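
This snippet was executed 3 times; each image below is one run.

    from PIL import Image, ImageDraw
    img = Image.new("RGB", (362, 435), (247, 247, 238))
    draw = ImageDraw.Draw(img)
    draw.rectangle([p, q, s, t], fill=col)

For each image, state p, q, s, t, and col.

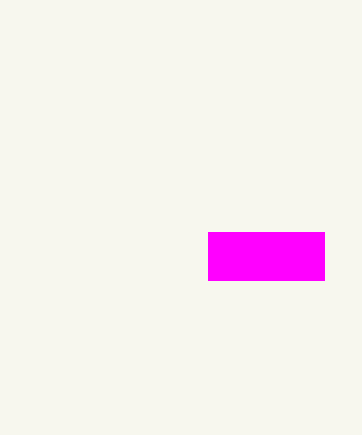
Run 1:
p = 208
q = 232
s = 324
t = 280
col = 'magenta'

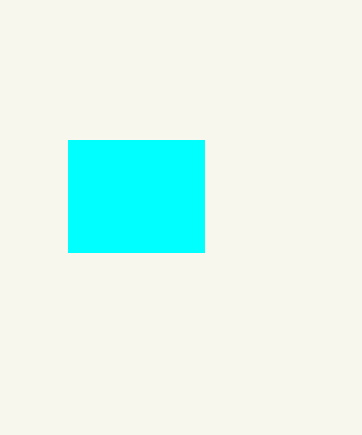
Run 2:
p = 68, q = 140, s = 204, t = 252, col = 'cyan'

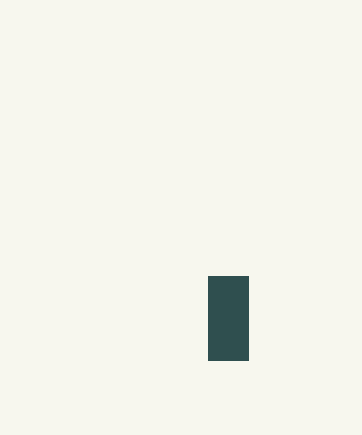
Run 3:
p = 208; q = 276; s = 248; t = 360; col = 'darkslategray'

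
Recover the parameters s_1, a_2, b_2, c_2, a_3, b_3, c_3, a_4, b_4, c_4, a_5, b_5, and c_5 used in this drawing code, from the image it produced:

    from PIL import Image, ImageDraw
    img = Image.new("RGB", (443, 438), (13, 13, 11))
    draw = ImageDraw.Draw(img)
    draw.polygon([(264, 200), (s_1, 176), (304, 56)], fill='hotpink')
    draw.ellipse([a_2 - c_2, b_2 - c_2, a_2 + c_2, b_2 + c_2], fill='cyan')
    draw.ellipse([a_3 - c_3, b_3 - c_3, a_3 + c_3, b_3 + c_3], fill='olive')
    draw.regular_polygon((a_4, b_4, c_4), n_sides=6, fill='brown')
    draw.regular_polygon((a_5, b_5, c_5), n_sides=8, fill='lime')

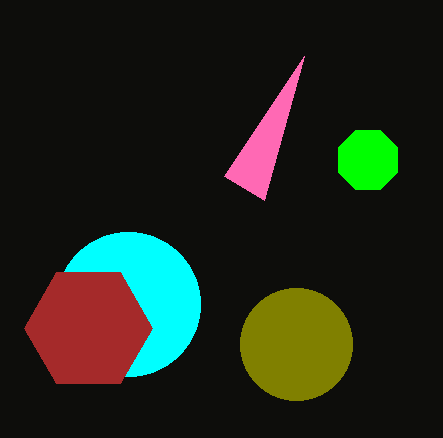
s_1 = 224, a_2 = 128, b_2 = 304, c_2 = 72, a_3 = 296, b_3 = 344, c_3 = 56, a_4 = 88, b_4 = 328, c_4 = 64, a_5 = 368, b_5 = 160, c_5 = 32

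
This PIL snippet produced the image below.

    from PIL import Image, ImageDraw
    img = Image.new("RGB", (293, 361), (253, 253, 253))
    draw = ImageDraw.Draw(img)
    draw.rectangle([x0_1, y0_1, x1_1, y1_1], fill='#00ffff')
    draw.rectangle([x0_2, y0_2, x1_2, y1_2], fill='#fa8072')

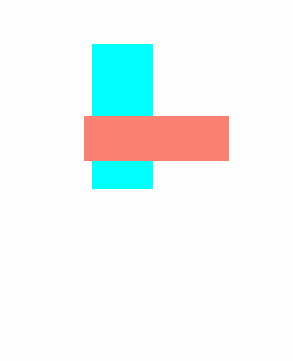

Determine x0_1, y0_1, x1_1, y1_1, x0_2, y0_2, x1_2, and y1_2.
x0_1 = 92; y0_1 = 44; x1_1 = 152; y1_1 = 188; x0_2 = 84; y0_2 = 116; x1_2 = 228; y1_2 = 160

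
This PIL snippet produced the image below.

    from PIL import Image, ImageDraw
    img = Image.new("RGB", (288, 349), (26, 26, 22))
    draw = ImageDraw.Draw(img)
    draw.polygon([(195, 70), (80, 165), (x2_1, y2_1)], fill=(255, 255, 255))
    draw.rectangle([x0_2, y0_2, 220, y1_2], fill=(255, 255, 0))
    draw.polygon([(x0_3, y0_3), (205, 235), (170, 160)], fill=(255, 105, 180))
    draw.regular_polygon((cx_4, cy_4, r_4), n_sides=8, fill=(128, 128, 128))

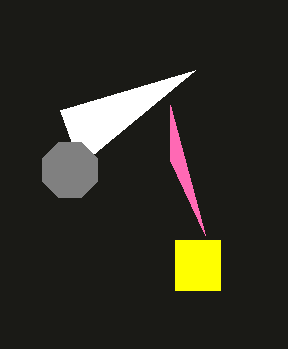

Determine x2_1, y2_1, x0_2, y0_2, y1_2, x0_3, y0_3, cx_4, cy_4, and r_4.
x2_1 = 60, y2_1 = 110, x0_2 = 175, y0_2 = 240, y1_2 = 290, x0_3 = 170, y0_3 = 105, cx_4 = 70, cy_4 = 170, r_4 = 30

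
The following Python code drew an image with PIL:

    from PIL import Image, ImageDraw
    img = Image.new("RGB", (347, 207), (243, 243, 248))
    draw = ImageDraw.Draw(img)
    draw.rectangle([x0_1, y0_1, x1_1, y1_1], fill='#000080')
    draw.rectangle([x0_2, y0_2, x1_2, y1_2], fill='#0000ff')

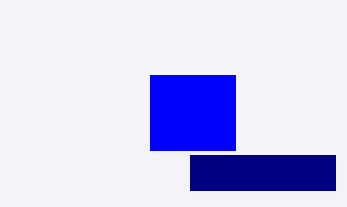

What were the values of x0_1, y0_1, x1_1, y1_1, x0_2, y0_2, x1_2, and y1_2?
x0_1 = 190, y0_1 = 155, x1_1 = 335, y1_1 = 190, x0_2 = 150, y0_2 = 75, x1_2 = 235, y1_2 = 150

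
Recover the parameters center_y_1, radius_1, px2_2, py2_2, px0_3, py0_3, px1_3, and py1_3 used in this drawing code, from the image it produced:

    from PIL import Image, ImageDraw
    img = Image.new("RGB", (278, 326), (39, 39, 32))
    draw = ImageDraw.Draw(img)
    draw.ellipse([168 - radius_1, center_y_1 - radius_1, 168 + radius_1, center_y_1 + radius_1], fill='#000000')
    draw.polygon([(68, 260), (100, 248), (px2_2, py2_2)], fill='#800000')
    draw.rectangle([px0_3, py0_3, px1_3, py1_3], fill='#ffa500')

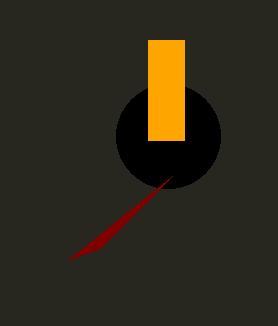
center_y_1 = 136, radius_1 = 52, px2_2 = 172, py2_2 = 176, px0_3 = 148, py0_3 = 40, px1_3 = 184, py1_3 = 140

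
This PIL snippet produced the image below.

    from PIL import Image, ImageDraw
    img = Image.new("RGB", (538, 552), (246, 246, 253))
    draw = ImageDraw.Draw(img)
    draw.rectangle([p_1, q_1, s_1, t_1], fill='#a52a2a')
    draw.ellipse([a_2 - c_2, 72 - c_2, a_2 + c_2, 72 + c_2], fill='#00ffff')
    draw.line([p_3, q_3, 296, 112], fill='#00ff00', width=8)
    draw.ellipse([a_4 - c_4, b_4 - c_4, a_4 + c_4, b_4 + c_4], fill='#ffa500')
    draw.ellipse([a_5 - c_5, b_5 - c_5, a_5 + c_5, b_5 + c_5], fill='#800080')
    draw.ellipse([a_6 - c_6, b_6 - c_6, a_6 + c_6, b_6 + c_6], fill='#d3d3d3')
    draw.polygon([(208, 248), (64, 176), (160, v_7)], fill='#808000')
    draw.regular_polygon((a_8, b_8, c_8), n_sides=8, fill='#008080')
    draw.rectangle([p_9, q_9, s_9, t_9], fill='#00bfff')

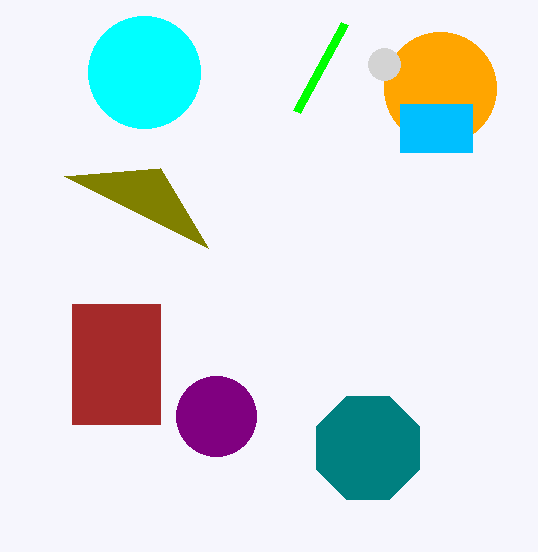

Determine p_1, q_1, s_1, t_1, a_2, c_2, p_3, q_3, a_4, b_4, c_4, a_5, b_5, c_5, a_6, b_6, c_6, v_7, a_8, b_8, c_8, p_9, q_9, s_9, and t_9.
p_1 = 72, q_1 = 304, s_1 = 160, t_1 = 424, a_2 = 144, c_2 = 56, p_3 = 344, q_3 = 24, a_4 = 440, b_4 = 88, c_4 = 56, a_5 = 216, b_5 = 416, c_5 = 40, a_6 = 384, b_6 = 64, c_6 = 16, v_7 = 168, a_8 = 368, b_8 = 448, c_8 = 56, p_9 = 400, q_9 = 104, s_9 = 472, t_9 = 152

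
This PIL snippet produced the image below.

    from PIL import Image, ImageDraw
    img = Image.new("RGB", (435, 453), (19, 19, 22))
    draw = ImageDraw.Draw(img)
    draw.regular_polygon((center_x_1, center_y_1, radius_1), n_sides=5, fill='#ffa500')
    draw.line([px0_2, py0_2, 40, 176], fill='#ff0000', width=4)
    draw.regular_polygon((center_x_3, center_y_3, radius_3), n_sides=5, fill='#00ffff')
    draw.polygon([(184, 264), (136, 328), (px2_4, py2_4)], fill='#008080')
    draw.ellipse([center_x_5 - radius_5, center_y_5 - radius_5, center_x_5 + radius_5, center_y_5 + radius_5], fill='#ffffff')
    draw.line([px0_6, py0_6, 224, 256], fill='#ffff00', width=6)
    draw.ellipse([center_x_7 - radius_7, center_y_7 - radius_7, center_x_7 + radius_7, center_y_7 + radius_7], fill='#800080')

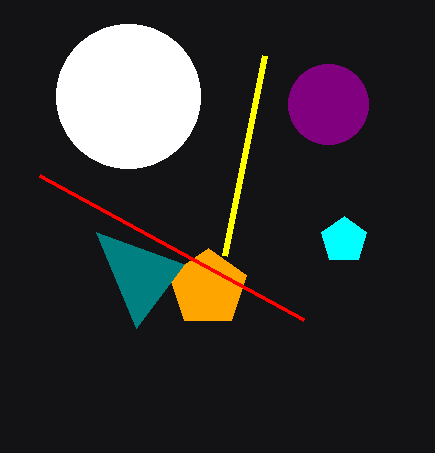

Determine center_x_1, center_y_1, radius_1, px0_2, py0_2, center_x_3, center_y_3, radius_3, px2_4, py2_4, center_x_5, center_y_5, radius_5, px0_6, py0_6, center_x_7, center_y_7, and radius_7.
center_x_1 = 208, center_y_1 = 288, radius_1 = 40, px0_2 = 304, py0_2 = 320, center_x_3 = 344, center_y_3 = 240, radius_3 = 24, px2_4 = 96, py2_4 = 232, center_x_5 = 128, center_y_5 = 96, radius_5 = 72, px0_6 = 264, py0_6 = 56, center_x_7 = 328, center_y_7 = 104, radius_7 = 40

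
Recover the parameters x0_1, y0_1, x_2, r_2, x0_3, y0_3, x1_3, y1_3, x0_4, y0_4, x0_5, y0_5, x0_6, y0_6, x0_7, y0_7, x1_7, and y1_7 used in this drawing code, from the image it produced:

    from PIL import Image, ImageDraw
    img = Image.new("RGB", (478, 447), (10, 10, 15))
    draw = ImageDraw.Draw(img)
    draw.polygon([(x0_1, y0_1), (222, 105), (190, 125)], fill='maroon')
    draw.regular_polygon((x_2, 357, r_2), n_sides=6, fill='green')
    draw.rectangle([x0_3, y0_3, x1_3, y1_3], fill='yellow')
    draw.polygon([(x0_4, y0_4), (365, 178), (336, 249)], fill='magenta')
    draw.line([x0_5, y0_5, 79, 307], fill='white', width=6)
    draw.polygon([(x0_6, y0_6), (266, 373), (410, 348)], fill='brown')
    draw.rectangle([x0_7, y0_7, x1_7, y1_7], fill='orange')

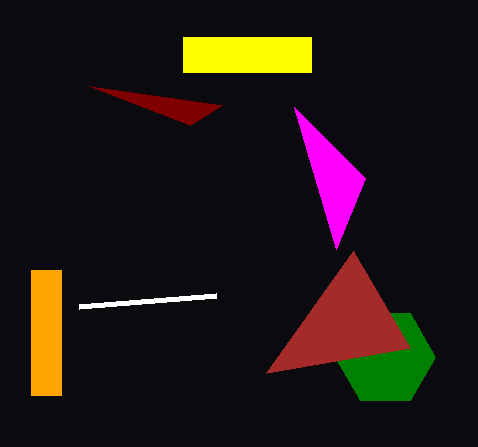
x0_1 = 89; y0_1 = 86; x_2 = 385; r_2 = 50; x0_3 = 183; y0_3 = 37; x1_3 = 311; y1_3 = 72; x0_4 = 294; y0_4 = 107; x0_5 = 216; y0_5 = 296; x0_6 = 353; y0_6 = 251; x0_7 = 31; y0_7 = 270; x1_7 = 61; y1_7 = 395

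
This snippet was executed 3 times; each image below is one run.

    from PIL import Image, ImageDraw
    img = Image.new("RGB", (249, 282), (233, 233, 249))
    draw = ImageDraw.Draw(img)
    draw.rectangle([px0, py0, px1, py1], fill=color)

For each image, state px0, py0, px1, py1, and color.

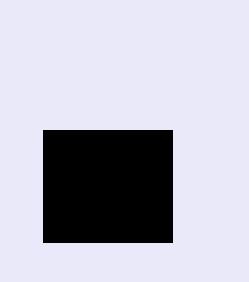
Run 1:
px0 = 43; py0 = 130; px1 = 172; py1 = 242; color = 'black'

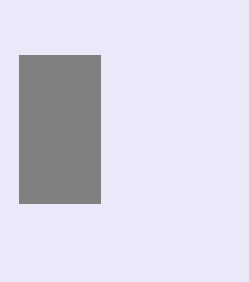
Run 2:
px0 = 19, py0 = 55, px1 = 100, py1 = 203, color = 'gray'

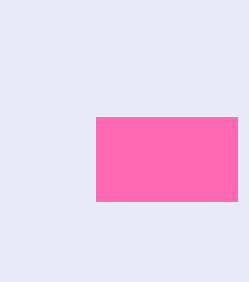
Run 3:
px0 = 96; py0 = 117; px1 = 237; py1 = 201; color = 'hotpink'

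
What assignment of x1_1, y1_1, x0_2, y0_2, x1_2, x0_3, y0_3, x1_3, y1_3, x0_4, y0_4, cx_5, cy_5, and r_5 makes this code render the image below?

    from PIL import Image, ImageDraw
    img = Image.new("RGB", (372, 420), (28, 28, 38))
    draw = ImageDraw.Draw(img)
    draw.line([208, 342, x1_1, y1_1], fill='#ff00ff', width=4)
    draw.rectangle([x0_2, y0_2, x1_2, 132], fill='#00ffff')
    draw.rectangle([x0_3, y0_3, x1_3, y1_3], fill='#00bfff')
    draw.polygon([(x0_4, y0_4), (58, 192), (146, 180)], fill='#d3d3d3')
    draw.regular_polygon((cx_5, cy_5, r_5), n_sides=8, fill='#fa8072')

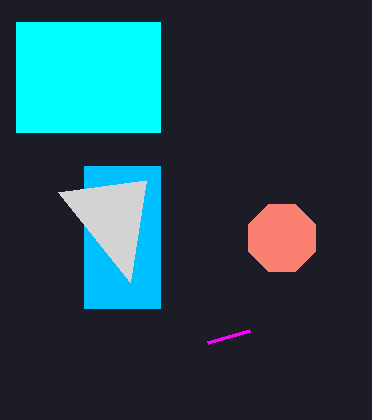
x1_1 = 250
y1_1 = 330
x0_2 = 16
y0_2 = 22
x1_2 = 160
x0_3 = 84
y0_3 = 166
x1_3 = 160
y1_3 = 308
x0_4 = 130
y0_4 = 282
cx_5 = 282
cy_5 = 238
r_5 = 36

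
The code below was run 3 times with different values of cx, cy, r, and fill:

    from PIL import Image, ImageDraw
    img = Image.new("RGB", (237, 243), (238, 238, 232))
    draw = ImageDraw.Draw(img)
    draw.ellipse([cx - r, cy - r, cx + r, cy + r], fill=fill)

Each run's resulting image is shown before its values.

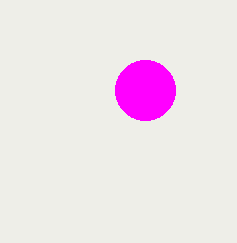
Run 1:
cx = 145, cy = 90, r = 30, fill = 'magenta'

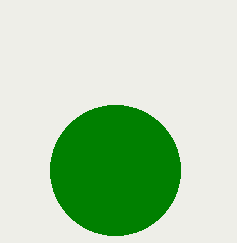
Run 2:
cx = 115; cy = 170; r = 65; fill = 'green'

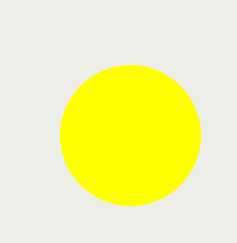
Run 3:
cx = 130; cy = 135; r = 70; fill = 'yellow'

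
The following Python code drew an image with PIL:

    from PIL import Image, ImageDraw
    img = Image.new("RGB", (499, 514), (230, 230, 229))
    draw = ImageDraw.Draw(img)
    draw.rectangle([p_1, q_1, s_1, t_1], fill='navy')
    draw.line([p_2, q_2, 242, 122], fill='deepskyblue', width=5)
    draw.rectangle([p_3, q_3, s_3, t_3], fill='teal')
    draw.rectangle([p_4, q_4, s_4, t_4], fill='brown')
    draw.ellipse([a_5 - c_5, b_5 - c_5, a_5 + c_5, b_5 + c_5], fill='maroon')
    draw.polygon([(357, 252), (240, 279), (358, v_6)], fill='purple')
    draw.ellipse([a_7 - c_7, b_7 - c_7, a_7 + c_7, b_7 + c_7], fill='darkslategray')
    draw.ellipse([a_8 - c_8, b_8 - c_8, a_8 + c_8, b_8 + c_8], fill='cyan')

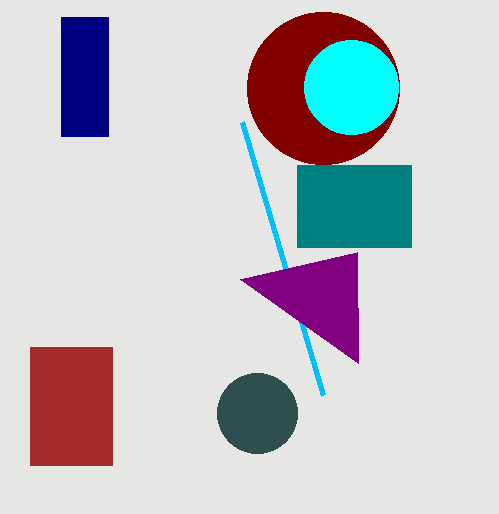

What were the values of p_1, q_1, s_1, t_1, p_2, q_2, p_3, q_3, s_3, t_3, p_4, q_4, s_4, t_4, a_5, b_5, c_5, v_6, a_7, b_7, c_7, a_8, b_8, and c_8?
p_1 = 61
q_1 = 17
s_1 = 108
t_1 = 136
p_2 = 323
q_2 = 395
p_3 = 297
q_3 = 165
s_3 = 411
t_3 = 247
p_4 = 30
q_4 = 347
s_4 = 112
t_4 = 465
a_5 = 323
b_5 = 88
c_5 = 76
v_6 = 363
a_7 = 257
b_7 = 413
c_7 = 40
a_8 = 351
b_8 = 87
c_8 = 47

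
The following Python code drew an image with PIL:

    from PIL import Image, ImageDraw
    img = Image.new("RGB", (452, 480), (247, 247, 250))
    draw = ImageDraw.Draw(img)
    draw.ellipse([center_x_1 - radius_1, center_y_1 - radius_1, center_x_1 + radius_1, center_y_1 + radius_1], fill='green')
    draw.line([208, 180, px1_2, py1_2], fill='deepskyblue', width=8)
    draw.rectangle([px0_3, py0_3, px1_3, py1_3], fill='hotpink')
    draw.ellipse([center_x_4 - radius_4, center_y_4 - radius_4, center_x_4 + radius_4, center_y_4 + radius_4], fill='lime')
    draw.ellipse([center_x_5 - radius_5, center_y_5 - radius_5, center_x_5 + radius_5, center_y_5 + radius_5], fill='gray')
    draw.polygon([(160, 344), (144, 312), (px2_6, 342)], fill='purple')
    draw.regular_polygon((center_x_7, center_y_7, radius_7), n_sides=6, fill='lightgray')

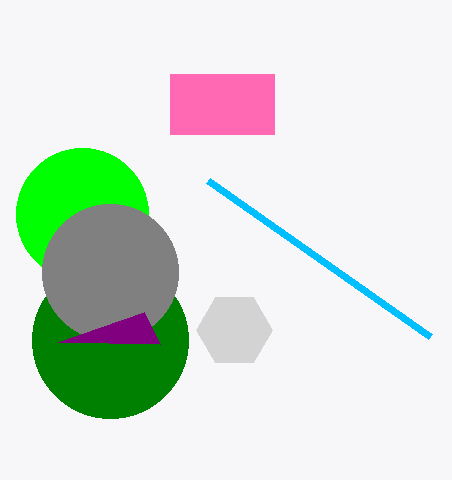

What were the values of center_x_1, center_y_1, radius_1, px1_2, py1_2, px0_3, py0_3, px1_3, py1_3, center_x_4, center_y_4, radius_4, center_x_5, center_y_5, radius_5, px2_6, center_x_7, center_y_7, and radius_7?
center_x_1 = 110, center_y_1 = 340, radius_1 = 78, px1_2 = 430, py1_2 = 336, px0_3 = 170, py0_3 = 74, px1_3 = 274, py1_3 = 134, center_x_4 = 82, center_y_4 = 214, radius_4 = 66, center_x_5 = 110, center_y_5 = 272, radius_5 = 68, px2_6 = 58, center_x_7 = 234, center_y_7 = 330, radius_7 = 38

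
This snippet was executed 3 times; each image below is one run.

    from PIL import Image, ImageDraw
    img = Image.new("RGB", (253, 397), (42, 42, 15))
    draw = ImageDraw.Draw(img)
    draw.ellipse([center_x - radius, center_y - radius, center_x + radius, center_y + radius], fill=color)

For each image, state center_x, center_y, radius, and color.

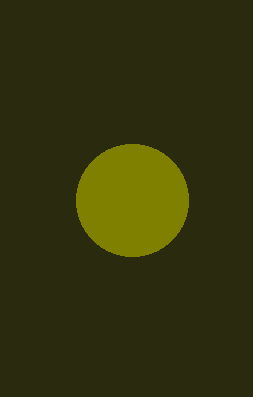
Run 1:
center_x = 132; center_y = 200; radius = 56; color = 'olive'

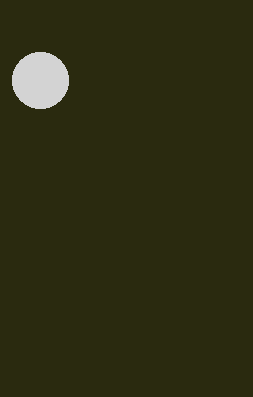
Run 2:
center_x = 40; center_y = 80; radius = 28; color = 'lightgray'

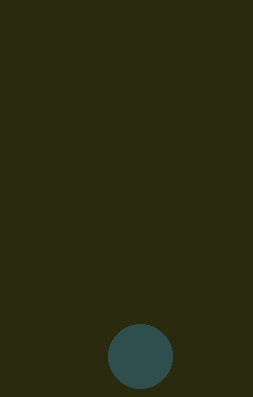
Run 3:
center_x = 140
center_y = 356
radius = 32
color = 'darkslategray'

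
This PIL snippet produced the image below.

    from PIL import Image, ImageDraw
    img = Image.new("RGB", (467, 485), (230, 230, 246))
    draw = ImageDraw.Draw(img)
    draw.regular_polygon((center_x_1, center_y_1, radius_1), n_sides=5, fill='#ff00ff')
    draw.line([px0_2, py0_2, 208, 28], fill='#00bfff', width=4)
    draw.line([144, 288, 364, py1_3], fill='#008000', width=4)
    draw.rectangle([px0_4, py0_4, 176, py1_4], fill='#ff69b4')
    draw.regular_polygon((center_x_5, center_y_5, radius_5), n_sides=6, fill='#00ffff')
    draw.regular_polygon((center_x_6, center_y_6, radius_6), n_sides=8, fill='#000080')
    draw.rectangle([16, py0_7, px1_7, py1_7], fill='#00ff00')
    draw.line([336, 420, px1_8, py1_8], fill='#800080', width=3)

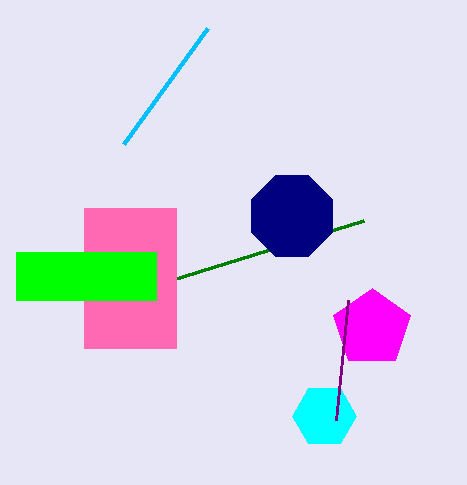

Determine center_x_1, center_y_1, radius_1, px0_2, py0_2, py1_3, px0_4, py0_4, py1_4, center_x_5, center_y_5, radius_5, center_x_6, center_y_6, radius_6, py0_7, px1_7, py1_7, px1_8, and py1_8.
center_x_1 = 372; center_y_1 = 328; radius_1 = 40; px0_2 = 124; py0_2 = 144; py1_3 = 220; px0_4 = 84; py0_4 = 208; py1_4 = 348; center_x_5 = 324; center_y_5 = 416; radius_5 = 32; center_x_6 = 292; center_y_6 = 216; radius_6 = 44; py0_7 = 252; px1_7 = 156; py1_7 = 300; px1_8 = 348; py1_8 = 300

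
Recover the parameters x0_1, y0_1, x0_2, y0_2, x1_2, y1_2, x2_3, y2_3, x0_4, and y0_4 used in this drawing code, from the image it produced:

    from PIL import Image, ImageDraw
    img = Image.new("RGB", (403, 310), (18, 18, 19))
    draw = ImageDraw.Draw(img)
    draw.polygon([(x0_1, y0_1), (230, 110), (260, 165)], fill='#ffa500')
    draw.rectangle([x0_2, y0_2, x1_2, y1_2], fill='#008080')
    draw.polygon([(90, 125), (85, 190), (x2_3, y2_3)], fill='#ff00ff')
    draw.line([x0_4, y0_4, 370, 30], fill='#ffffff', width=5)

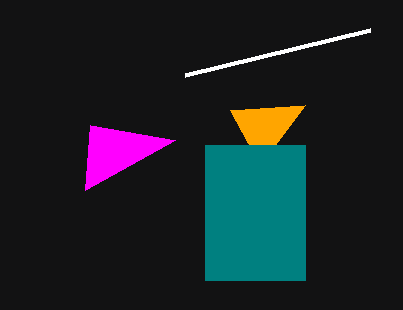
x0_1 = 305; y0_1 = 105; x0_2 = 205; y0_2 = 145; x1_2 = 305; y1_2 = 280; x2_3 = 175; y2_3 = 140; x0_4 = 185; y0_4 = 75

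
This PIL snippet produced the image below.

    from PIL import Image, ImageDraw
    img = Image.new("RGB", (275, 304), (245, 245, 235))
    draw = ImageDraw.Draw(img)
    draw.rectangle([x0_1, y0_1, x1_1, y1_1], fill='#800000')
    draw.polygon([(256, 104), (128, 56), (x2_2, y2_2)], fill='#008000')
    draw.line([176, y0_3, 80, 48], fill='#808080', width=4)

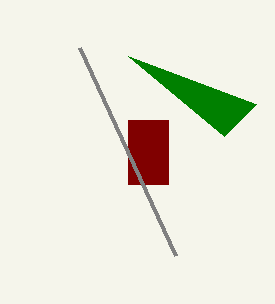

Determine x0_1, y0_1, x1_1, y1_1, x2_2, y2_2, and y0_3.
x0_1 = 128
y0_1 = 120
x1_1 = 168
y1_1 = 184
x2_2 = 224
y2_2 = 136
y0_3 = 256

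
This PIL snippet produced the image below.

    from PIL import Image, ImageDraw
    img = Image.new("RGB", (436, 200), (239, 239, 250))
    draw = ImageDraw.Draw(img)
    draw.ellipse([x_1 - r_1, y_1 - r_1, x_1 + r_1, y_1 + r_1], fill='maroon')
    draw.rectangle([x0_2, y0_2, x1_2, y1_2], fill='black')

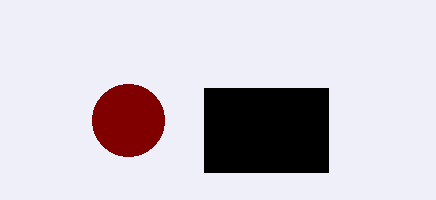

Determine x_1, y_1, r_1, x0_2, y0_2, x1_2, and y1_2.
x_1 = 128; y_1 = 120; r_1 = 36; x0_2 = 204; y0_2 = 88; x1_2 = 328; y1_2 = 172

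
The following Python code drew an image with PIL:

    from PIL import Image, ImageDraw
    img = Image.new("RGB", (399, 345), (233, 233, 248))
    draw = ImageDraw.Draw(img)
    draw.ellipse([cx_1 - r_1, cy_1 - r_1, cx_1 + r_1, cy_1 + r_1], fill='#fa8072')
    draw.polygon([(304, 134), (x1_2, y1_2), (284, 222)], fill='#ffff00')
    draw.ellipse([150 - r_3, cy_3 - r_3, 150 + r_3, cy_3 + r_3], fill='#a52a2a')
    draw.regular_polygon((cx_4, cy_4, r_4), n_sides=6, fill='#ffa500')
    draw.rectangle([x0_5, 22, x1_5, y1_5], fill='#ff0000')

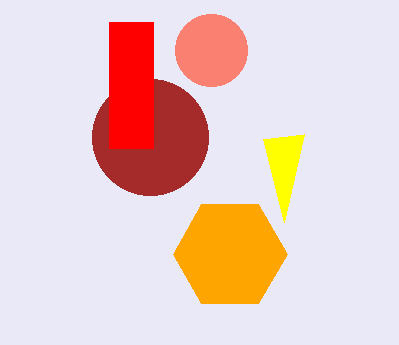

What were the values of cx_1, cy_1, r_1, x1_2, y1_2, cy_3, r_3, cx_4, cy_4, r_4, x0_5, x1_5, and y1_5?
cx_1 = 211, cy_1 = 50, r_1 = 36, x1_2 = 263, y1_2 = 139, cy_3 = 137, r_3 = 58, cx_4 = 230, cy_4 = 254, r_4 = 57, x0_5 = 109, x1_5 = 153, y1_5 = 148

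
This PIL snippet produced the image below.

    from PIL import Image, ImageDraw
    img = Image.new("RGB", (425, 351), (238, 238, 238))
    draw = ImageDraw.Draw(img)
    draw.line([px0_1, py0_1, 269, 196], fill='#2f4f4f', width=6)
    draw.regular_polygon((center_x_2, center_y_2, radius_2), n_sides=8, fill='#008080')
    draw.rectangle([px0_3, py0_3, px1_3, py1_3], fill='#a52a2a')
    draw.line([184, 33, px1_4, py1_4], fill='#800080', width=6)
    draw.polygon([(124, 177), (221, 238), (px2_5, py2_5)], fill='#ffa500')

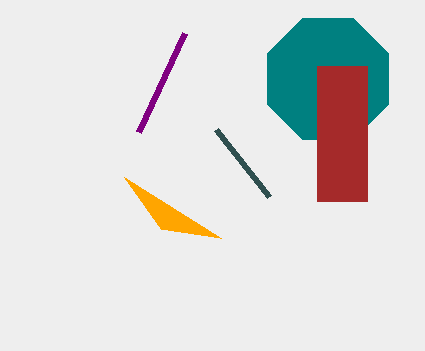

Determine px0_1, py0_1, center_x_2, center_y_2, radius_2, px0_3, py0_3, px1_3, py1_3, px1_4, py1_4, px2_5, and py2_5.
px0_1 = 216, py0_1 = 129, center_x_2 = 328, center_y_2 = 79, radius_2 = 66, px0_3 = 317, py0_3 = 66, px1_3 = 367, py1_3 = 201, px1_4 = 138, py1_4 = 132, px2_5 = 161, py2_5 = 229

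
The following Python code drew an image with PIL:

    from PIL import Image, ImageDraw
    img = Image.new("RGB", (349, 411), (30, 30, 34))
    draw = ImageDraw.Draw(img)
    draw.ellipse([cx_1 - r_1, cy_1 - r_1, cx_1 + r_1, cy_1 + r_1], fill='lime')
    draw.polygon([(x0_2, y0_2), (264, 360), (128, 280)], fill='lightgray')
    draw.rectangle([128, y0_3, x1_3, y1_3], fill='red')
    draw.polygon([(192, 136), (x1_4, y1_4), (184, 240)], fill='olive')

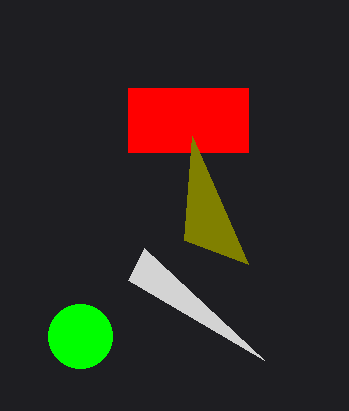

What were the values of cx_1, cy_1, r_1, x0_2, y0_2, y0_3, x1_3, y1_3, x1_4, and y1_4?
cx_1 = 80
cy_1 = 336
r_1 = 32
x0_2 = 144
y0_2 = 248
y0_3 = 88
x1_3 = 248
y1_3 = 152
x1_4 = 248
y1_4 = 264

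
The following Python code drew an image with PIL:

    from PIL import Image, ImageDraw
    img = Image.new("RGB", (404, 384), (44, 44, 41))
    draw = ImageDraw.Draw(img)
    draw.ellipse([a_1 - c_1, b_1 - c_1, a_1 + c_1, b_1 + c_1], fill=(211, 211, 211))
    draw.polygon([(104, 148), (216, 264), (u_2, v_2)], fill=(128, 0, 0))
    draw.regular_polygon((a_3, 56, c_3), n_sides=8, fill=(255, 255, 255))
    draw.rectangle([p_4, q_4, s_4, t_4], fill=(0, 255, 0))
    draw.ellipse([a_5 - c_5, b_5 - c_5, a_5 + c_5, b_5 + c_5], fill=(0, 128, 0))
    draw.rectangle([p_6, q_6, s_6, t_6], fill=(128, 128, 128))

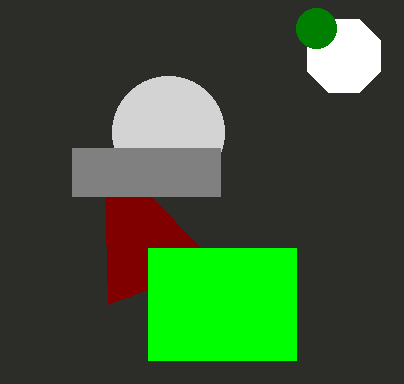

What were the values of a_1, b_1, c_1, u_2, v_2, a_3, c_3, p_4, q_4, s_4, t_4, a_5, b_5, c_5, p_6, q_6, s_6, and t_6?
a_1 = 168; b_1 = 132; c_1 = 56; u_2 = 108; v_2 = 304; a_3 = 344; c_3 = 40; p_4 = 148; q_4 = 248; s_4 = 296; t_4 = 360; a_5 = 316; b_5 = 28; c_5 = 20; p_6 = 72; q_6 = 148; s_6 = 220; t_6 = 196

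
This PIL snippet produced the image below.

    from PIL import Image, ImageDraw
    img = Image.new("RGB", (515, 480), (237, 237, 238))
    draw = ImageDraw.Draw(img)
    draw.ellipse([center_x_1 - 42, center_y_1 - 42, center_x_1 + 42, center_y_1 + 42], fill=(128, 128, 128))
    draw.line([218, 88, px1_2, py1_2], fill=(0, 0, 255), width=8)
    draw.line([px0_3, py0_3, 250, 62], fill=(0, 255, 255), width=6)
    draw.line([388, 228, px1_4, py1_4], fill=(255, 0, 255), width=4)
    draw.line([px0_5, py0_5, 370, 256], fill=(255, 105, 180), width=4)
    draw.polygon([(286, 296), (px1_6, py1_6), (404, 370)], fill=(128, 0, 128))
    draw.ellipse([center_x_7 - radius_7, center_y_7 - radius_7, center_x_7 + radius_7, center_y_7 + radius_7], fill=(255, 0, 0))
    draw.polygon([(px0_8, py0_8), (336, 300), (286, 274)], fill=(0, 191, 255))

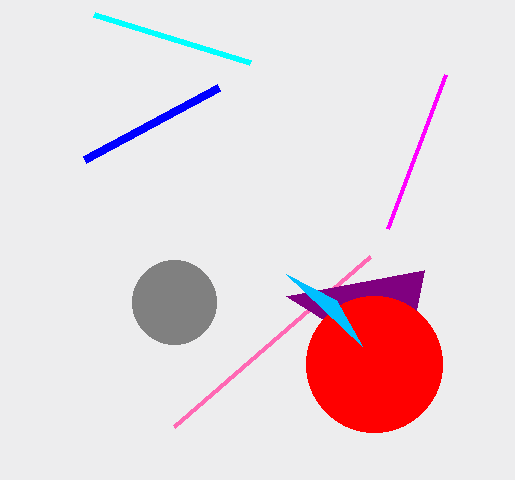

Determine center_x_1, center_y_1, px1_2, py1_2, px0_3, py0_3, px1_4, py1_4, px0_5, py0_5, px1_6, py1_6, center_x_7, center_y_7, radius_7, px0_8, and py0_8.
center_x_1 = 174
center_y_1 = 302
px1_2 = 84
py1_2 = 160
px0_3 = 94
py0_3 = 14
px1_4 = 446
py1_4 = 74
px0_5 = 174
py0_5 = 426
px1_6 = 424
py1_6 = 270
center_x_7 = 374
center_y_7 = 364
radius_7 = 68
px0_8 = 362
py0_8 = 346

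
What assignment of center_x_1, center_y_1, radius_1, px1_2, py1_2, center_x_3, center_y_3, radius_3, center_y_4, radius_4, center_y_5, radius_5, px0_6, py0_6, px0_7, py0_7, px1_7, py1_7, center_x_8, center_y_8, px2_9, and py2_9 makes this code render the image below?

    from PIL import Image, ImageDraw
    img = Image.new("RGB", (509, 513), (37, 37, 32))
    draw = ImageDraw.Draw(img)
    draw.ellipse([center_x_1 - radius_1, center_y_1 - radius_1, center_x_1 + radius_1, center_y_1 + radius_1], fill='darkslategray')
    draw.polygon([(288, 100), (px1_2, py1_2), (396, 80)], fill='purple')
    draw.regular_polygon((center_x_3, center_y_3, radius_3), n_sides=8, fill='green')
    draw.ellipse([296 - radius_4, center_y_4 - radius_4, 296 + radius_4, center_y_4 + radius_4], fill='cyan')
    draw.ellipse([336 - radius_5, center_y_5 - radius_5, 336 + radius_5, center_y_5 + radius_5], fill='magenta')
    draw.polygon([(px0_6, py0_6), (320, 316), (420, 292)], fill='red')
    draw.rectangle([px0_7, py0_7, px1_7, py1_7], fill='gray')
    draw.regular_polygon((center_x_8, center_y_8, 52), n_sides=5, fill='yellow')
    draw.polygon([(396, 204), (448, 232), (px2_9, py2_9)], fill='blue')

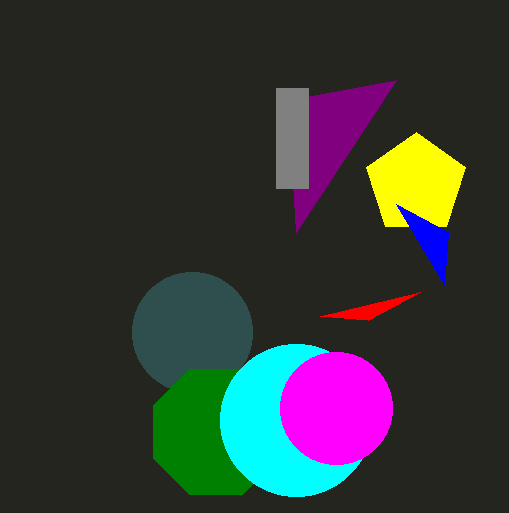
center_x_1 = 192; center_y_1 = 332; radius_1 = 60; px1_2 = 296; py1_2 = 232; center_x_3 = 216; center_y_3 = 432; radius_3 = 68; center_y_4 = 420; radius_4 = 76; center_y_5 = 408; radius_5 = 56; px0_6 = 368; py0_6 = 320; px0_7 = 276; py0_7 = 88; px1_7 = 308; py1_7 = 188; center_x_8 = 416; center_y_8 = 184; px2_9 = 444; py2_9 = 284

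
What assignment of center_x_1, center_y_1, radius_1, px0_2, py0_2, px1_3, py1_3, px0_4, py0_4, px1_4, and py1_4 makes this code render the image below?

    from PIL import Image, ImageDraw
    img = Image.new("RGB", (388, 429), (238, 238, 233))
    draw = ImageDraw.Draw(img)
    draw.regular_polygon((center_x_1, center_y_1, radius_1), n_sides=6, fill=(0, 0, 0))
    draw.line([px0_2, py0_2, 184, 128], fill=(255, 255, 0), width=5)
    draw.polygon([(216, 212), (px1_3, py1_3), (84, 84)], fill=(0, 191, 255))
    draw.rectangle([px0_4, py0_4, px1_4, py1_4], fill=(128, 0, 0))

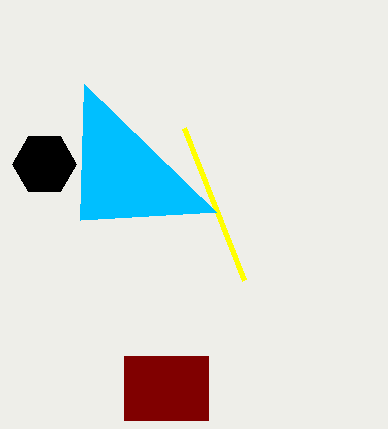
center_x_1 = 44, center_y_1 = 164, radius_1 = 32, px0_2 = 244, py0_2 = 280, px1_3 = 80, py1_3 = 220, px0_4 = 124, py0_4 = 356, px1_4 = 208, py1_4 = 420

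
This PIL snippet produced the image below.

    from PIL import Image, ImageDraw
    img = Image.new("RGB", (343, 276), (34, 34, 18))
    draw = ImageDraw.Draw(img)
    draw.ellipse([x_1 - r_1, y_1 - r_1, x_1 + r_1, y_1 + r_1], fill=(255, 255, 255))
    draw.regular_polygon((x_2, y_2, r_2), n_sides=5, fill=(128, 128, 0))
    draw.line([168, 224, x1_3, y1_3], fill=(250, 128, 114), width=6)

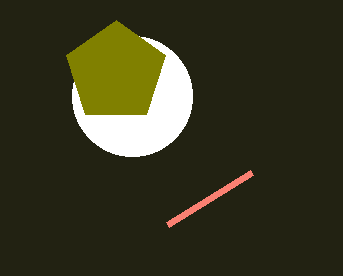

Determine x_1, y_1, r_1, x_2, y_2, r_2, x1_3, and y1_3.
x_1 = 132
y_1 = 96
r_1 = 60
x_2 = 116
y_2 = 72
r_2 = 52
x1_3 = 252
y1_3 = 172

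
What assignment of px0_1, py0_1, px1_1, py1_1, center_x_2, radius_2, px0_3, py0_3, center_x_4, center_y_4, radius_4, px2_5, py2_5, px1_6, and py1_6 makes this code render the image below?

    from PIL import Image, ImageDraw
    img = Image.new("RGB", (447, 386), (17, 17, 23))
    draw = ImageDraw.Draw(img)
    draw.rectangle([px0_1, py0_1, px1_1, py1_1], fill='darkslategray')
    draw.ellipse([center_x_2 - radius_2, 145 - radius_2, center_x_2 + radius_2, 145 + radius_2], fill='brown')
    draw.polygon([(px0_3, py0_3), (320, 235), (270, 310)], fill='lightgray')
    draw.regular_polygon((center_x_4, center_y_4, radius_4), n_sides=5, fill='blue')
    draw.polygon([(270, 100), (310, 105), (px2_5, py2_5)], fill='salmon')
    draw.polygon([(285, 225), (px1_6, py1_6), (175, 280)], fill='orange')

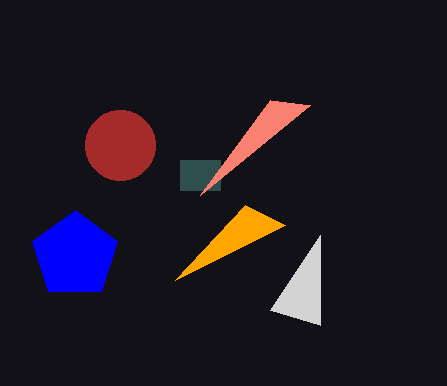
px0_1 = 180
py0_1 = 160
px1_1 = 220
py1_1 = 190
center_x_2 = 120
radius_2 = 35
px0_3 = 320
py0_3 = 325
center_x_4 = 75
center_y_4 = 255
radius_4 = 45
px2_5 = 200
py2_5 = 195
px1_6 = 245
py1_6 = 205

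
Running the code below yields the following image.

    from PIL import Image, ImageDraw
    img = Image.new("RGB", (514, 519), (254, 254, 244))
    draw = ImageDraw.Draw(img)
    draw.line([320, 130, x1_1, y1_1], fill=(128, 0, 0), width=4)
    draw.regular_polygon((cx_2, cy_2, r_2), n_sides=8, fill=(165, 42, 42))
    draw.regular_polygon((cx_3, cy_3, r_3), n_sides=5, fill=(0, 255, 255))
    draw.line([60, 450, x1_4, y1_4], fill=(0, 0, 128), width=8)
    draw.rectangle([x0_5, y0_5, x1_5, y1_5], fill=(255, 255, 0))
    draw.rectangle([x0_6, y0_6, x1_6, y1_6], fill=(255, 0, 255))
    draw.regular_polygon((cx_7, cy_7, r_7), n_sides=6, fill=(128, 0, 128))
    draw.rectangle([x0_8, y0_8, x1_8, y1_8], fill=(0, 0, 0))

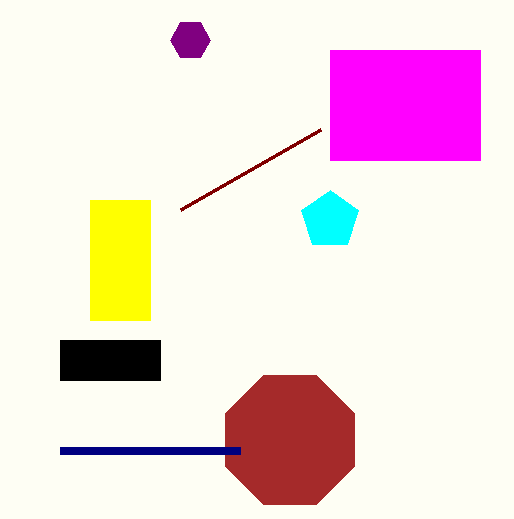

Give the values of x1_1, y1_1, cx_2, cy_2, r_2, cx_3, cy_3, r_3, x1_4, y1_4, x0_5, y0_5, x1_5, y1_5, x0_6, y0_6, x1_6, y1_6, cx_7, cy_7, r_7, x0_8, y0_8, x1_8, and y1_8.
x1_1 = 180
y1_1 = 210
cx_2 = 290
cy_2 = 440
r_2 = 70
cx_3 = 330
cy_3 = 220
r_3 = 30
x1_4 = 240
y1_4 = 450
x0_5 = 90
y0_5 = 200
x1_5 = 150
y1_5 = 320
x0_6 = 330
y0_6 = 50
x1_6 = 480
y1_6 = 160
cx_7 = 190
cy_7 = 40
r_7 = 20
x0_8 = 60
y0_8 = 340
x1_8 = 160
y1_8 = 380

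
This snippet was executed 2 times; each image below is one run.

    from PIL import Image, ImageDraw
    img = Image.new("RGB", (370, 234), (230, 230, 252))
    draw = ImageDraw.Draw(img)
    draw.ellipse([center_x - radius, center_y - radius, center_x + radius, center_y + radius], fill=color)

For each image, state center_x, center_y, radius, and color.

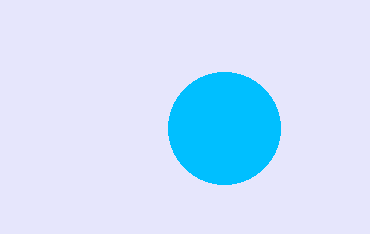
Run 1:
center_x = 224; center_y = 128; radius = 56; color = 'deepskyblue'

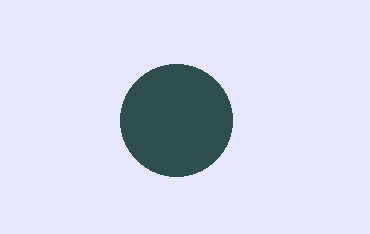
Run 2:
center_x = 176
center_y = 120
radius = 56
color = 'darkslategray'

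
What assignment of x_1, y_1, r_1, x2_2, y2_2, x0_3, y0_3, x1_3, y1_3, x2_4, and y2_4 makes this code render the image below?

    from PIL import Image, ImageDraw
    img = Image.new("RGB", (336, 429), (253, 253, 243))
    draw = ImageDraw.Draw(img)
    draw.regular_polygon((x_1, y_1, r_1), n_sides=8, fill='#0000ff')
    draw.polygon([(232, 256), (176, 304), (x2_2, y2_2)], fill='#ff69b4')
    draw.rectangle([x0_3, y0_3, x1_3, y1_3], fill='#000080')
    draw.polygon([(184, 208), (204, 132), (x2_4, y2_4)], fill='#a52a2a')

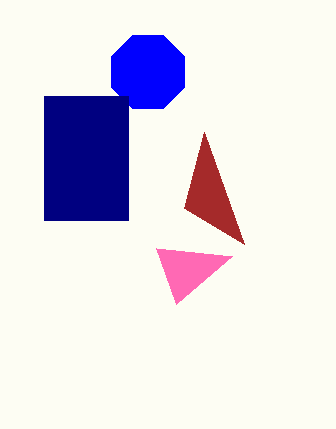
x_1 = 148
y_1 = 72
r_1 = 40
x2_2 = 156
y2_2 = 248
x0_3 = 44
y0_3 = 96
x1_3 = 128
y1_3 = 220
x2_4 = 244
y2_4 = 244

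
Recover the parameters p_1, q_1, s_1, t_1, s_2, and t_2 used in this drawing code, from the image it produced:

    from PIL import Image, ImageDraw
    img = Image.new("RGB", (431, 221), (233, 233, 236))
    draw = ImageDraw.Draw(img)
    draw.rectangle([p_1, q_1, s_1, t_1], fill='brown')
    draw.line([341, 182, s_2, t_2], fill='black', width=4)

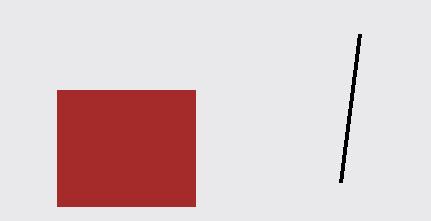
p_1 = 57, q_1 = 90, s_1 = 195, t_1 = 206, s_2 = 360, t_2 = 34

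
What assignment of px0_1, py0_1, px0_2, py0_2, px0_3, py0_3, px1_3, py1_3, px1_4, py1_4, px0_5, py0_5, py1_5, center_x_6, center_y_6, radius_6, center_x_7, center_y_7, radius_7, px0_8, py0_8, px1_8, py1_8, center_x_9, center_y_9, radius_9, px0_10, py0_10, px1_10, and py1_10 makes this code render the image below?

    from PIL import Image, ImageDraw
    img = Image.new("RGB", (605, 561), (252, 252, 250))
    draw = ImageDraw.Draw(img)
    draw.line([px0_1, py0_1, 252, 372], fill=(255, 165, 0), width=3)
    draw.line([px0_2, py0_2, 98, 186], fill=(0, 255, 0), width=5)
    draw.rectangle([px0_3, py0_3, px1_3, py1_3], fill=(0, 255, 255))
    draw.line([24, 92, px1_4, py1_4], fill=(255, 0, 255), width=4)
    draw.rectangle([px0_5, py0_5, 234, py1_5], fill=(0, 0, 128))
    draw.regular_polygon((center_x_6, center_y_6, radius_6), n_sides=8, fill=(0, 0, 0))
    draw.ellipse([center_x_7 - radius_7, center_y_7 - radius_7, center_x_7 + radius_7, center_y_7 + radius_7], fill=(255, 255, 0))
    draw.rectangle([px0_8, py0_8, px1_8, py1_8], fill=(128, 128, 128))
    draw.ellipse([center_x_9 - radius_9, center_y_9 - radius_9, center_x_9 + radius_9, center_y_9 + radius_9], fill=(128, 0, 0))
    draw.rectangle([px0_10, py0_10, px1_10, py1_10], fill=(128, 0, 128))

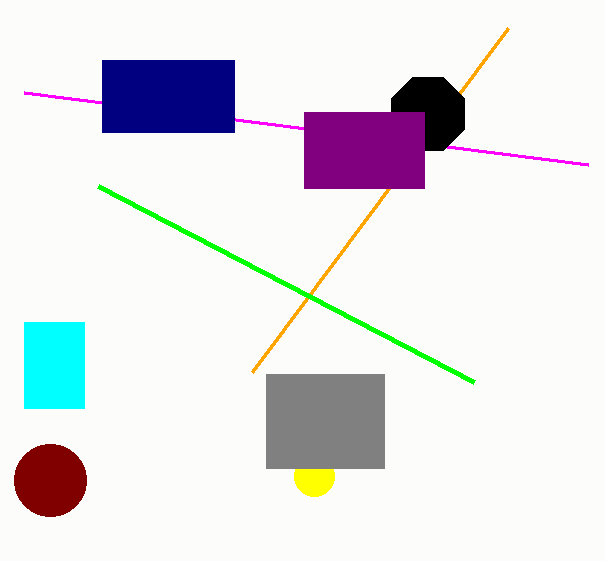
px0_1 = 508
py0_1 = 28
px0_2 = 474
py0_2 = 382
px0_3 = 24
py0_3 = 322
px1_3 = 84
py1_3 = 408
px1_4 = 588
py1_4 = 164
px0_5 = 102
py0_5 = 60
py1_5 = 132
center_x_6 = 428
center_y_6 = 114
radius_6 = 40
center_x_7 = 314
center_y_7 = 476
radius_7 = 20
px0_8 = 266
py0_8 = 374
px1_8 = 384
py1_8 = 468
center_x_9 = 50
center_y_9 = 480
radius_9 = 36
px0_10 = 304
py0_10 = 112
px1_10 = 424
py1_10 = 188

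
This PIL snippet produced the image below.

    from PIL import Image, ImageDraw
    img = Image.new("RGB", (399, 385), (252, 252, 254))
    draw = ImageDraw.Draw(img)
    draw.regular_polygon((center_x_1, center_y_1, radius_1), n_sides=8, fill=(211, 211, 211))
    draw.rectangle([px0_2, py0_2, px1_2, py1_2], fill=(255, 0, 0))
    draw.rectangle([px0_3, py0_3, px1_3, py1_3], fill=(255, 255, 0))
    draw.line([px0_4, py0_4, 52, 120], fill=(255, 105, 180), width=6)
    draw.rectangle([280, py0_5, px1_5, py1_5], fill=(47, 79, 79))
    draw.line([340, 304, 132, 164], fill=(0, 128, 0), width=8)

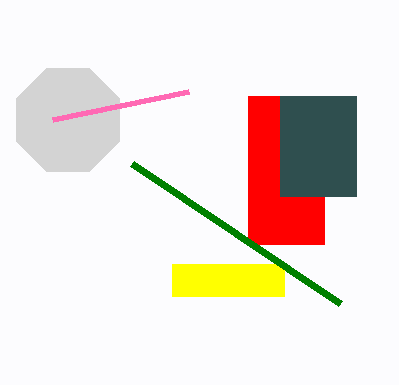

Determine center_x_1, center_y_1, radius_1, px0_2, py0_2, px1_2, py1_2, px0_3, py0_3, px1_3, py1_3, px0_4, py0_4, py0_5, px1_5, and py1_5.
center_x_1 = 68, center_y_1 = 120, radius_1 = 56, px0_2 = 248, py0_2 = 96, px1_2 = 324, py1_2 = 244, px0_3 = 172, py0_3 = 264, px1_3 = 284, py1_3 = 296, px0_4 = 188, py0_4 = 92, py0_5 = 96, px1_5 = 356, py1_5 = 196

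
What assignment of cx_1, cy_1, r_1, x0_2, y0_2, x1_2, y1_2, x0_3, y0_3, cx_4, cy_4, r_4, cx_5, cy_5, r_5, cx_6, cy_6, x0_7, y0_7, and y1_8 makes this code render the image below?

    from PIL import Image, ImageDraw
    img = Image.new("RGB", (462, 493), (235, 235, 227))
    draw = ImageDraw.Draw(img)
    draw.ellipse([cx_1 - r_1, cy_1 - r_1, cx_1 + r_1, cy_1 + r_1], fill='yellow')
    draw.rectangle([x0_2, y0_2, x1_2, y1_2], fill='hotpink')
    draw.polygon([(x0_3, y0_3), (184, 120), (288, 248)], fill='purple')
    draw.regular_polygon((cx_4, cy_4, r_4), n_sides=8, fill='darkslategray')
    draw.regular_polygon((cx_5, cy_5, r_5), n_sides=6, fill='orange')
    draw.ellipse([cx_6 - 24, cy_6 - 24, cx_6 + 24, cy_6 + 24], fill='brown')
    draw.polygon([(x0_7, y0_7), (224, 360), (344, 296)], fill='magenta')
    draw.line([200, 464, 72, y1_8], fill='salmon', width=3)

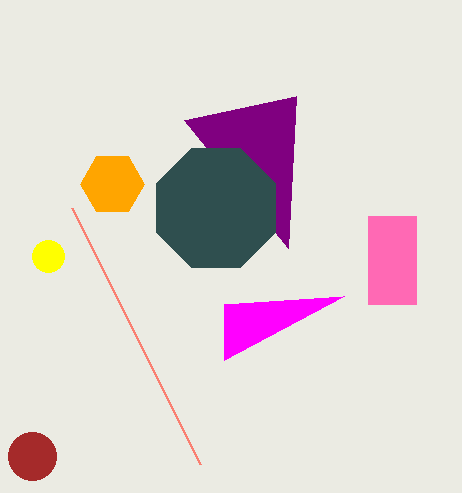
cx_1 = 48
cy_1 = 256
r_1 = 16
x0_2 = 368
y0_2 = 216
x1_2 = 416
y1_2 = 304
x0_3 = 296
y0_3 = 96
cx_4 = 216
cy_4 = 208
r_4 = 64
cx_5 = 112
cy_5 = 184
r_5 = 32
cx_6 = 32
cy_6 = 456
x0_7 = 224
y0_7 = 304
y1_8 = 208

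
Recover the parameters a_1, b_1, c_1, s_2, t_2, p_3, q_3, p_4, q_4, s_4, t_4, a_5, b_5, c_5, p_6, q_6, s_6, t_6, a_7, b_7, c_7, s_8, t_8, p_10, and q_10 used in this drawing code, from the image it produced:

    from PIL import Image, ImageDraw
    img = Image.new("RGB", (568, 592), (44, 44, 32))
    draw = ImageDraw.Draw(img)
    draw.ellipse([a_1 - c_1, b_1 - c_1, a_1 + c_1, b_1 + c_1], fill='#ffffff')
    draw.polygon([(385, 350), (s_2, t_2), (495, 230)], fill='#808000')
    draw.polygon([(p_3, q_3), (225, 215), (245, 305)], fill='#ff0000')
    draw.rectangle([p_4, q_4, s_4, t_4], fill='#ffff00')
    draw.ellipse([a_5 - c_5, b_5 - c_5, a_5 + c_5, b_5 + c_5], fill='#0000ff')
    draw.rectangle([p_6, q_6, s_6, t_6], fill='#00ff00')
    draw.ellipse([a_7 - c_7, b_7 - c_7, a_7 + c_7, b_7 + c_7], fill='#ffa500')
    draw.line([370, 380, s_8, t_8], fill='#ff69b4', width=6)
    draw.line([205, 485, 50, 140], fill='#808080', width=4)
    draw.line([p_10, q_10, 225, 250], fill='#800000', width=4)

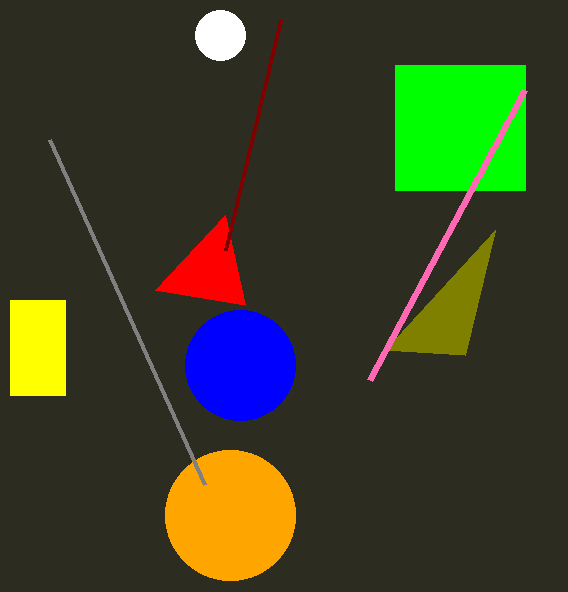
a_1 = 220; b_1 = 35; c_1 = 25; s_2 = 465; t_2 = 355; p_3 = 155; q_3 = 290; p_4 = 10; q_4 = 300; s_4 = 65; t_4 = 395; a_5 = 240; b_5 = 365; c_5 = 55; p_6 = 395; q_6 = 65; s_6 = 525; t_6 = 190; a_7 = 230; b_7 = 515; c_7 = 65; s_8 = 525; t_8 = 90; p_10 = 280; q_10 = 20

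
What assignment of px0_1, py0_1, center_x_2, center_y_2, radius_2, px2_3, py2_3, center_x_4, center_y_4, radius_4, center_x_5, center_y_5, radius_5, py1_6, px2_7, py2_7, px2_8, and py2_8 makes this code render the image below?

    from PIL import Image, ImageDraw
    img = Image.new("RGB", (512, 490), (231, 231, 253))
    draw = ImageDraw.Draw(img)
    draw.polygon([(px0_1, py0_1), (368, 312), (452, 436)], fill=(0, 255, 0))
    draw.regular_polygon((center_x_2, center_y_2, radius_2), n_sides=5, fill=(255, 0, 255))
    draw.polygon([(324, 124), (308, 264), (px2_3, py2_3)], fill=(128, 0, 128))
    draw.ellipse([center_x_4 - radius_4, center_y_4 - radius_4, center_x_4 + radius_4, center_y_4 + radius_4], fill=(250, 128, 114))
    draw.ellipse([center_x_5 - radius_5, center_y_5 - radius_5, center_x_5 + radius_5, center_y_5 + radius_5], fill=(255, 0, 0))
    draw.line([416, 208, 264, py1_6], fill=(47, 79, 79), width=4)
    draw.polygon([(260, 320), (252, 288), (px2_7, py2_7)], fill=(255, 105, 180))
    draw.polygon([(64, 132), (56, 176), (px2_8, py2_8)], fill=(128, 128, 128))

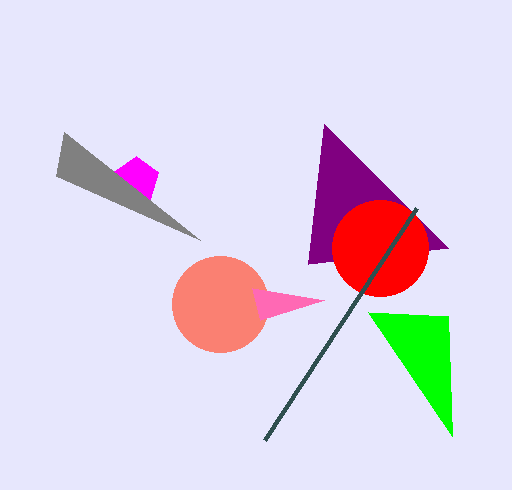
px0_1 = 448; py0_1 = 316; center_x_2 = 136; center_y_2 = 180; radius_2 = 24; px2_3 = 448; py2_3 = 248; center_x_4 = 220; center_y_4 = 304; radius_4 = 48; center_x_5 = 380; center_y_5 = 248; radius_5 = 48; py1_6 = 440; px2_7 = 324; py2_7 = 300; px2_8 = 200; py2_8 = 240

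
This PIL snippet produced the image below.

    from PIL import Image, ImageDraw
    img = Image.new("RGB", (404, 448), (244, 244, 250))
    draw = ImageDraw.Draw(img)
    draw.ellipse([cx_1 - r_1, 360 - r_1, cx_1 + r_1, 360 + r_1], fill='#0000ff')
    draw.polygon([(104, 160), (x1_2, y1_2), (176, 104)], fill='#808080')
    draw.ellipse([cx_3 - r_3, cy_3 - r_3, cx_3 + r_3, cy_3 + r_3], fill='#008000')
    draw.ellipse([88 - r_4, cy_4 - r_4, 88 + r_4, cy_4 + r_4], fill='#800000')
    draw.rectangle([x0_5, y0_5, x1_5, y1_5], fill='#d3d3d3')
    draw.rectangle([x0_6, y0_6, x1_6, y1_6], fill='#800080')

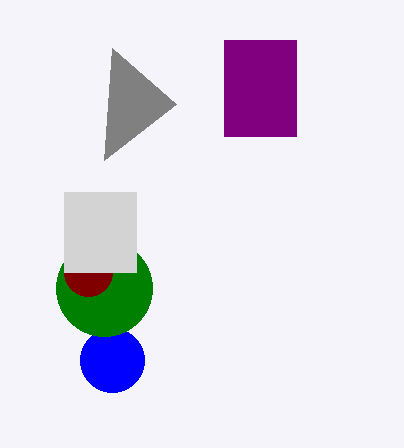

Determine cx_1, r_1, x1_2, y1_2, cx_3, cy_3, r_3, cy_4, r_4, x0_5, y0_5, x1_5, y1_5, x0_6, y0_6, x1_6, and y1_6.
cx_1 = 112
r_1 = 32
x1_2 = 112
y1_2 = 48
cx_3 = 104
cy_3 = 288
r_3 = 48
cy_4 = 272
r_4 = 24
x0_5 = 64
y0_5 = 192
x1_5 = 136
y1_5 = 272
x0_6 = 224
y0_6 = 40
x1_6 = 296
y1_6 = 136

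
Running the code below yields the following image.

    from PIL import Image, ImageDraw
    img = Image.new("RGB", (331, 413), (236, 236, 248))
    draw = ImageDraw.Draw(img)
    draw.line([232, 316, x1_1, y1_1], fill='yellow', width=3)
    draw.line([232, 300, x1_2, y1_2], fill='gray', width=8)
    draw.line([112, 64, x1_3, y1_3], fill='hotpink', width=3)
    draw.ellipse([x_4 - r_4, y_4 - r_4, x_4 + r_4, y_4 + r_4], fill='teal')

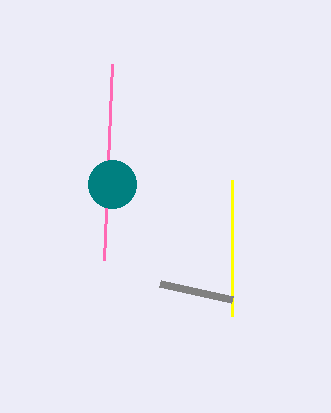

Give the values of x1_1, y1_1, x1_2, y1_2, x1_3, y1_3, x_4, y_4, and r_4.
x1_1 = 232
y1_1 = 180
x1_2 = 160
y1_2 = 284
x1_3 = 104
y1_3 = 260
x_4 = 112
y_4 = 184
r_4 = 24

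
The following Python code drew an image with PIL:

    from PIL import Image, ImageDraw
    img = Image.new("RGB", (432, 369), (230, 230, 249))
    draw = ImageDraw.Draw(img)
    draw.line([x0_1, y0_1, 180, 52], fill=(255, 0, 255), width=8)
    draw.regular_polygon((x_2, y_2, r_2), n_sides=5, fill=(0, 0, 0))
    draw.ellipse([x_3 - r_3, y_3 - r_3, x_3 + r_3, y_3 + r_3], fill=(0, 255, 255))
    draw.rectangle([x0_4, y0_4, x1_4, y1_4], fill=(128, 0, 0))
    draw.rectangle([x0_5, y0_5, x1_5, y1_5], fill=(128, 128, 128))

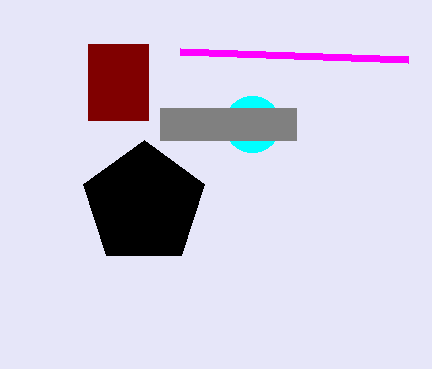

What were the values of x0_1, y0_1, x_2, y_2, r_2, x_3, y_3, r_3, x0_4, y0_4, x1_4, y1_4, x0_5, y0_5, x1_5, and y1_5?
x0_1 = 408; y0_1 = 60; x_2 = 144; y_2 = 204; r_2 = 64; x_3 = 252; y_3 = 124; r_3 = 28; x0_4 = 88; y0_4 = 44; x1_4 = 148; y1_4 = 120; x0_5 = 160; y0_5 = 108; x1_5 = 296; y1_5 = 140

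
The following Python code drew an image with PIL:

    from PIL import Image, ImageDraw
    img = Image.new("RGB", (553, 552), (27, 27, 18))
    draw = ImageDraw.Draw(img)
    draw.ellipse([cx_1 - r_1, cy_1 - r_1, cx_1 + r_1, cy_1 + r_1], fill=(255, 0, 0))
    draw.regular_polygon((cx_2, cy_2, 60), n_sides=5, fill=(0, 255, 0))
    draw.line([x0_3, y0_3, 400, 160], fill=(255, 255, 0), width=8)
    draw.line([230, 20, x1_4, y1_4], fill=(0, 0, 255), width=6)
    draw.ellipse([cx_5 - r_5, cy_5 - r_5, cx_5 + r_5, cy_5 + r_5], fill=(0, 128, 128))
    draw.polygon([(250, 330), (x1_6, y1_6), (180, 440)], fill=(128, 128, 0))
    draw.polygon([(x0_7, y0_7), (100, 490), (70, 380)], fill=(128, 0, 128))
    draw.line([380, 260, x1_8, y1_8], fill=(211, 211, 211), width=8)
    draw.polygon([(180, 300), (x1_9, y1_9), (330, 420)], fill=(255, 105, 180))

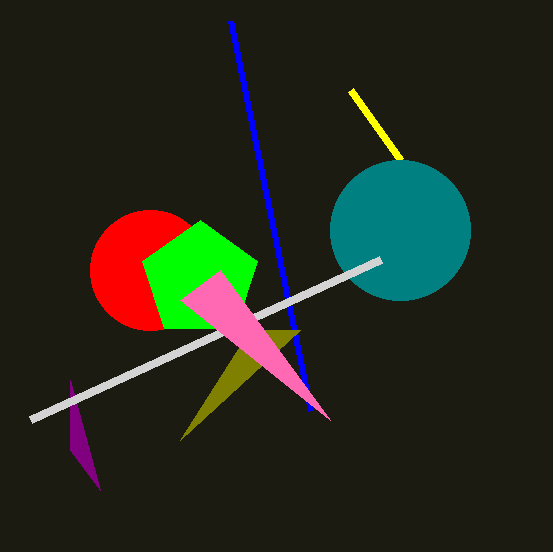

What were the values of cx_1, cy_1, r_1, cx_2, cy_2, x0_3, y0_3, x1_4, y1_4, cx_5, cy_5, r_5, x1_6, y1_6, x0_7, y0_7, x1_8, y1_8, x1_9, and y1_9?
cx_1 = 150; cy_1 = 270; r_1 = 60; cx_2 = 200; cy_2 = 280; x0_3 = 350; y0_3 = 90; x1_4 = 310; y1_4 = 410; cx_5 = 400; cy_5 = 230; r_5 = 70; x1_6 = 300; y1_6 = 330; x0_7 = 70; y0_7 = 450; x1_8 = 30; y1_8 = 420; x1_9 = 220; y1_9 = 270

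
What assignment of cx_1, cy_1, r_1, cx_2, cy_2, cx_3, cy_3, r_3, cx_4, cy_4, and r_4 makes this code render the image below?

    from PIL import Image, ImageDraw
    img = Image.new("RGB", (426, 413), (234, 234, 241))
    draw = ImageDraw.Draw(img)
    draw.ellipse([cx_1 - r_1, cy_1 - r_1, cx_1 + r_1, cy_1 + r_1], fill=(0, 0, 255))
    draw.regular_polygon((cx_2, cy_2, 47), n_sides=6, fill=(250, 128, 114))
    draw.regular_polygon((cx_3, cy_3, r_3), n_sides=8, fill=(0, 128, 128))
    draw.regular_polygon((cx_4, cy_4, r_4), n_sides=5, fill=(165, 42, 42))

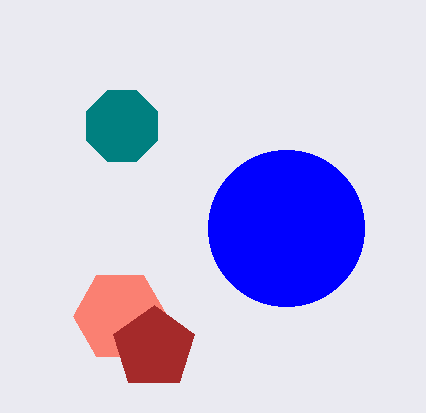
cx_1 = 286, cy_1 = 228, r_1 = 78, cx_2 = 120, cy_2 = 316, cx_3 = 122, cy_3 = 126, r_3 = 38, cx_4 = 154, cy_4 = 348, r_4 = 43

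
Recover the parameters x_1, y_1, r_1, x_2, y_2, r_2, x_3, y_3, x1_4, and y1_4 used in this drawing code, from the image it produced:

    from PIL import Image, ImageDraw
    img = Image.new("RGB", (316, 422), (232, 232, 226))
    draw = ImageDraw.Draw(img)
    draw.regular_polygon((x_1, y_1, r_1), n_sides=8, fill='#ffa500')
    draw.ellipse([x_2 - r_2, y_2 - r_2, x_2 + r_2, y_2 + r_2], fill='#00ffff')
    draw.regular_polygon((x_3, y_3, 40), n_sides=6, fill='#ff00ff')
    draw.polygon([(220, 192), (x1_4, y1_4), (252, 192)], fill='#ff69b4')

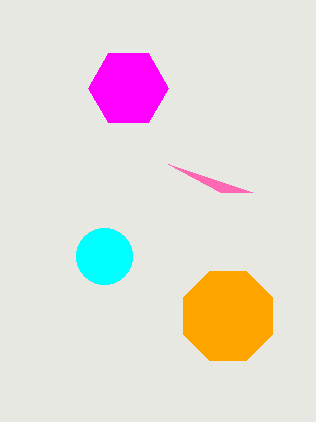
x_1 = 228
y_1 = 316
r_1 = 48
x_2 = 104
y_2 = 256
r_2 = 28
x_3 = 128
y_3 = 88
x1_4 = 168
y1_4 = 164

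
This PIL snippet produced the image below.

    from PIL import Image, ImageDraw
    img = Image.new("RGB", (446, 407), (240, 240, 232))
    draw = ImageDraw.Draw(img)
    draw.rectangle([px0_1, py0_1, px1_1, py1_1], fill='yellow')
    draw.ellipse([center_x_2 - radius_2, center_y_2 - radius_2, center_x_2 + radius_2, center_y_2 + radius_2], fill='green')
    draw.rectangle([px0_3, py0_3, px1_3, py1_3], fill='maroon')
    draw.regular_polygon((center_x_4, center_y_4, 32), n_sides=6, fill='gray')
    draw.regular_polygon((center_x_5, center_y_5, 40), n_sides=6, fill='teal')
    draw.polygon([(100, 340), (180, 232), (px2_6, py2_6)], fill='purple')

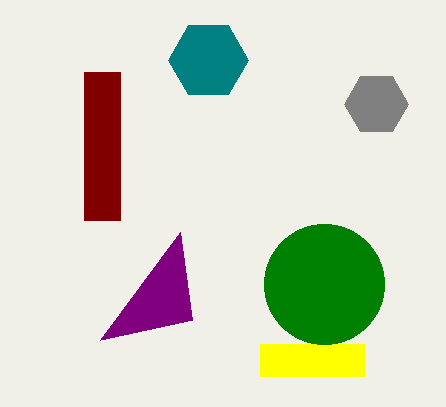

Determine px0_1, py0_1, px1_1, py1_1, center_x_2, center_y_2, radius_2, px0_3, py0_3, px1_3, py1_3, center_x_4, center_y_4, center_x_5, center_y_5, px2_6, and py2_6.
px0_1 = 260
py0_1 = 344
px1_1 = 364
py1_1 = 376
center_x_2 = 324
center_y_2 = 284
radius_2 = 60
px0_3 = 84
py0_3 = 72
px1_3 = 120
py1_3 = 220
center_x_4 = 376
center_y_4 = 104
center_x_5 = 208
center_y_5 = 60
px2_6 = 192
py2_6 = 320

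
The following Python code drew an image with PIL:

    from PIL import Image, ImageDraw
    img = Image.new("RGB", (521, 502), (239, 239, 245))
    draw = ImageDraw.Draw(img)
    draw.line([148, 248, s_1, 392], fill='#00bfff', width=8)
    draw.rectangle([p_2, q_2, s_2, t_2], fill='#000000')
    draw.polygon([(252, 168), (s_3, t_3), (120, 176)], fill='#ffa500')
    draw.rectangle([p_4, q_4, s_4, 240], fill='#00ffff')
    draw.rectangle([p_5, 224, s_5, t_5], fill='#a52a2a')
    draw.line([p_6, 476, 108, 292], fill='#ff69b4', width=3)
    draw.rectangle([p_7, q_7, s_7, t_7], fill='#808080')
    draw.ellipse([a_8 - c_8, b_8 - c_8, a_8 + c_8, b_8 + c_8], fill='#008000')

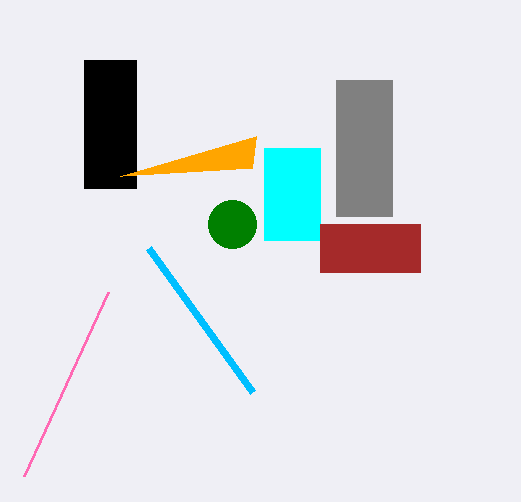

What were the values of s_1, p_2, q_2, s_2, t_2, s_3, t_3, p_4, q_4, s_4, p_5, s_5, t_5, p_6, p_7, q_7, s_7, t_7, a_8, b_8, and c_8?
s_1 = 252; p_2 = 84; q_2 = 60; s_2 = 136; t_2 = 188; s_3 = 256; t_3 = 136; p_4 = 264; q_4 = 148; s_4 = 320; p_5 = 320; s_5 = 420; t_5 = 272; p_6 = 24; p_7 = 336; q_7 = 80; s_7 = 392; t_7 = 216; a_8 = 232; b_8 = 224; c_8 = 24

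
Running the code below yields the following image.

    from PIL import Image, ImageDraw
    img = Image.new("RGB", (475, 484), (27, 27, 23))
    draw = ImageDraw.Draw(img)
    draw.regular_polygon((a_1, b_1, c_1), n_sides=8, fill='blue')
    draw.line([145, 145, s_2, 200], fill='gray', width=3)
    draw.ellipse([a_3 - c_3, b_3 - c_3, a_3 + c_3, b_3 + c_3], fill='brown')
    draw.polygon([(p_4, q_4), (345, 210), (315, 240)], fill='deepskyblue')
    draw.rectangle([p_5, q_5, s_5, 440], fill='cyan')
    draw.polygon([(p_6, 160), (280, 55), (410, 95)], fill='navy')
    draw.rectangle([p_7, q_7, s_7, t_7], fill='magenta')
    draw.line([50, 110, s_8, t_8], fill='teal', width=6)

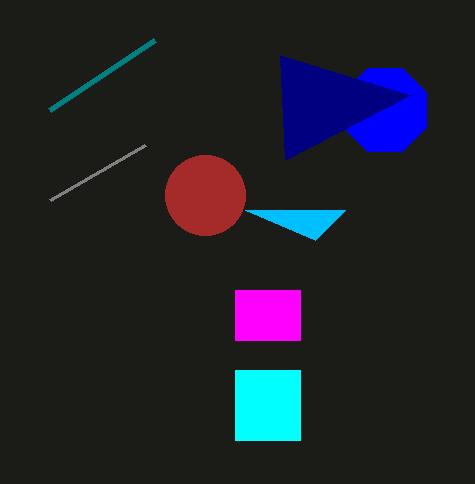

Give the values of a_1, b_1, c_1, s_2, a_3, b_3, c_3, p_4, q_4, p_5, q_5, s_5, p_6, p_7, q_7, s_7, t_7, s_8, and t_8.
a_1 = 385, b_1 = 110, c_1 = 45, s_2 = 50, a_3 = 205, b_3 = 195, c_3 = 40, p_4 = 245, q_4 = 210, p_5 = 235, q_5 = 370, s_5 = 300, p_6 = 285, p_7 = 235, q_7 = 290, s_7 = 300, t_7 = 340, s_8 = 155, t_8 = 40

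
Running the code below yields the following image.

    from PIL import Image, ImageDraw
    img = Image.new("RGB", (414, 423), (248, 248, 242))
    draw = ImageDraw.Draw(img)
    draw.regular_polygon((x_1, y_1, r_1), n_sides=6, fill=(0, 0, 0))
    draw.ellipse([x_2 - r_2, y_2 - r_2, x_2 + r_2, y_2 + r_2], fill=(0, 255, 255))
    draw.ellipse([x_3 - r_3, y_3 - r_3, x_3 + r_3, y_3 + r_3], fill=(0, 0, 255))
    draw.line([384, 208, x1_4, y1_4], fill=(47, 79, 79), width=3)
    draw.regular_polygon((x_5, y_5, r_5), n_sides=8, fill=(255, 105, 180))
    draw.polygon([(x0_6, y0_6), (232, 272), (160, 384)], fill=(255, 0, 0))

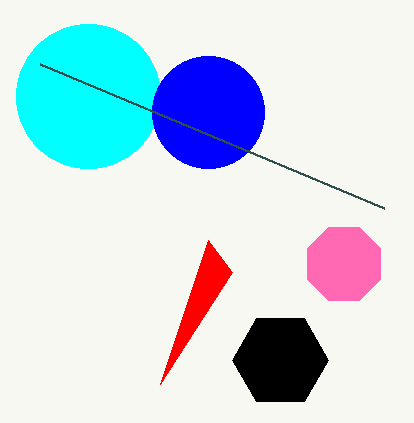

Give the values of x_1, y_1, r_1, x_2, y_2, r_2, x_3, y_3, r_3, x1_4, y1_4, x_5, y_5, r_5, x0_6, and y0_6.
x_1 = 280, y_1 = 360, r_1 = 48, x_2 = 88, y_2 = 96, r_2 = 72, x_3 = 208, y_3 = 112, r_3 = 56, x1_4 = 40, y1_4 = 64, x_5 = 344, y_5 = 264, r_5 = 40, x0_6 = 208, y0_6 = 240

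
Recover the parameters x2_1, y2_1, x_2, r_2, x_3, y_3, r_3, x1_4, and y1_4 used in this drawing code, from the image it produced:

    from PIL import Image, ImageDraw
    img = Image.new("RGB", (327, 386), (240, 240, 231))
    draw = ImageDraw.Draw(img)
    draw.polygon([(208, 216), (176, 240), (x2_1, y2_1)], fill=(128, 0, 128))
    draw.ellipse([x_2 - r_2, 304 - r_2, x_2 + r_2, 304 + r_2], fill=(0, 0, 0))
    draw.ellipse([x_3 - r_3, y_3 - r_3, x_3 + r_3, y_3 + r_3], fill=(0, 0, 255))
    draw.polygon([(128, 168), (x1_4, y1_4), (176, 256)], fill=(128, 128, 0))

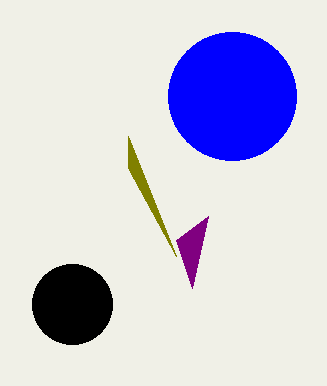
x2_1 = 192; y2_1 = 288; x_2 = 72; r_2 = 40; x_3 = 232; y_3 = 96; r_3 = 64; x1_4 = 128; y1_4 = 136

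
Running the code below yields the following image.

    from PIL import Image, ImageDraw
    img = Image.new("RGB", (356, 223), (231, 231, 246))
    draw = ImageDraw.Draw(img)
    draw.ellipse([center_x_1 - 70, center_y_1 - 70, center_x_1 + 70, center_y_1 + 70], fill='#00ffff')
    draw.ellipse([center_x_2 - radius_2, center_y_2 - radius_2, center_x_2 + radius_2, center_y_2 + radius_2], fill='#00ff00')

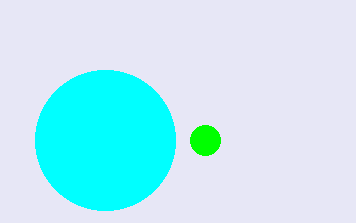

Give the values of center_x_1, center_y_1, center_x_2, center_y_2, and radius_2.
center_x_1 = 105, center_y_1 = 140, center_x_2 = 205, center_y_2 = 140, radius_2 = 15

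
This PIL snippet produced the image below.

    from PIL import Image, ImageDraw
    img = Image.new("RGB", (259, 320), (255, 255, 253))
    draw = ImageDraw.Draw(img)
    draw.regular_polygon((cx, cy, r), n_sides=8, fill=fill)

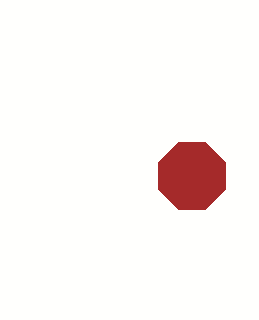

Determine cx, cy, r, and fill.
cx = 192; cy = 176; r = 36; fill = 'brown'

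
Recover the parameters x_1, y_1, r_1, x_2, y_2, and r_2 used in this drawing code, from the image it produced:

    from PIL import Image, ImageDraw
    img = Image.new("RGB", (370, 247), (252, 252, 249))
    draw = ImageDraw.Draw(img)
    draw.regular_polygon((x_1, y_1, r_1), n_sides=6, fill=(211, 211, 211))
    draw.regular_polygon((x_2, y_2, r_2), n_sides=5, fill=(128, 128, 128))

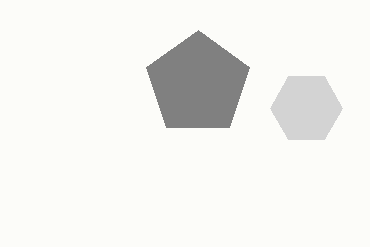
x_1 = 306
y_1 = 108
r_1 = 36
x_2 = 198
y_2 = 84
r_2 = 54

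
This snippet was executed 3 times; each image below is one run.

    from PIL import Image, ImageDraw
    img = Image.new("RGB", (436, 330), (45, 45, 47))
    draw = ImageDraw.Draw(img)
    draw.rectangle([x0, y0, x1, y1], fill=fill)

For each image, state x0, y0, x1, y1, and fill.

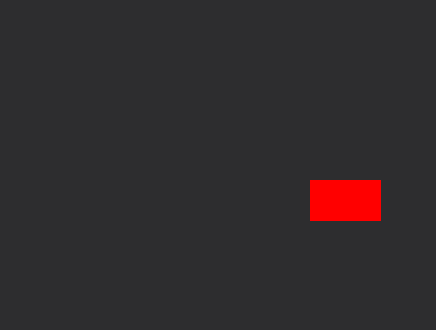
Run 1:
x0 = 310; y0 = 180; x1 = 380; y1 = 220; fill = 'red'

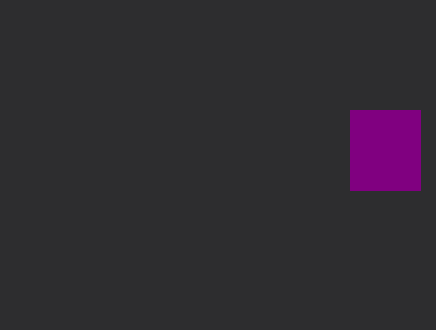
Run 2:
x0 = 350; y0 = 110; x1 = 420; y1 = 190; fill = 'purple'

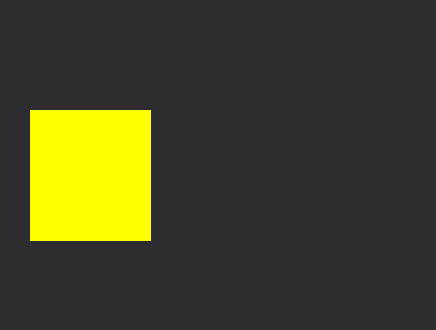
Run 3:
x0 = 30; y0 = 110; x1 = 150; y1 = 240; fill = 'yellow'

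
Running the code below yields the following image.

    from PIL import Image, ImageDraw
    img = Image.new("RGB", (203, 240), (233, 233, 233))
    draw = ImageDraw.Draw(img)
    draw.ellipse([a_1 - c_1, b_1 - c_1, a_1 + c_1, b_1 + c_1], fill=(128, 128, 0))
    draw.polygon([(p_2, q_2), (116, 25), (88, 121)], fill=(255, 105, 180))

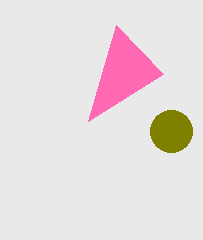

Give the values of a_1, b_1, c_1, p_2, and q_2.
a_1 = 171
b_1 = 131
c_1 = 21
p_2 = 163
q_2 = 74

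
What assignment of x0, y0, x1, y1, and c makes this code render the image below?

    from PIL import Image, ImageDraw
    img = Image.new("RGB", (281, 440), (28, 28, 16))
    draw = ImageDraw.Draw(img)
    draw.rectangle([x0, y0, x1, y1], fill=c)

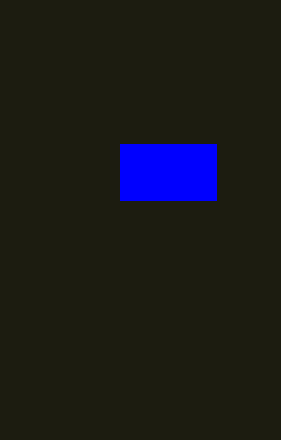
x0 = 120, y0 = 144, x1 = 216, y1 = 200, c = 'blue'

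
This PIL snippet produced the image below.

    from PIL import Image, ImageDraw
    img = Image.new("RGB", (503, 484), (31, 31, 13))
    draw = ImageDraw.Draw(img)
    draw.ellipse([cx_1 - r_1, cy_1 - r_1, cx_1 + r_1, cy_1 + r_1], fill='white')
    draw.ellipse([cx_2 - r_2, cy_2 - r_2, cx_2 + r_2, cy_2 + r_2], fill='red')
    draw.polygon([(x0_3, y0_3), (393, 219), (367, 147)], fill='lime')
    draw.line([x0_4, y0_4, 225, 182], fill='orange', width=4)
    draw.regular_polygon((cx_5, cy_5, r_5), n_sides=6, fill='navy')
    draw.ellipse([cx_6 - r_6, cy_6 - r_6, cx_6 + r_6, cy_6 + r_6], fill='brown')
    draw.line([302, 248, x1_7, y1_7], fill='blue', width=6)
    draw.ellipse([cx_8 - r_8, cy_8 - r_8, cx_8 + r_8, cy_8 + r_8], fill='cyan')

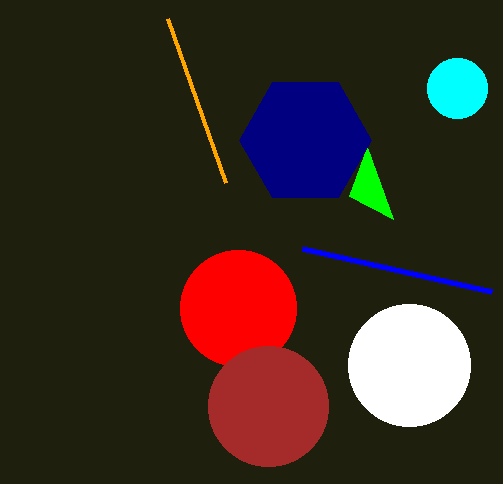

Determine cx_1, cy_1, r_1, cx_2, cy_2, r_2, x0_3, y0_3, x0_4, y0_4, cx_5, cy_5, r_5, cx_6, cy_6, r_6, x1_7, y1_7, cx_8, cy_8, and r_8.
cx_1 = 409
cy_1 = 365
r_1 = 61
cx_2 = 238
cy_2 = 308
r_2 = 58
x0_3 = 349
y0_3 = 196
x0_4 = 167
y0_4 = 18
cx_5 = 305
cy_5 = 140
r_5 = 66
cx_6 = 268
cy_6 = 406
r_6 = 60
x1_7 = 491
y1_7 = 291
cx_8 = 457
cy_8 = 88
r_8 = 30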